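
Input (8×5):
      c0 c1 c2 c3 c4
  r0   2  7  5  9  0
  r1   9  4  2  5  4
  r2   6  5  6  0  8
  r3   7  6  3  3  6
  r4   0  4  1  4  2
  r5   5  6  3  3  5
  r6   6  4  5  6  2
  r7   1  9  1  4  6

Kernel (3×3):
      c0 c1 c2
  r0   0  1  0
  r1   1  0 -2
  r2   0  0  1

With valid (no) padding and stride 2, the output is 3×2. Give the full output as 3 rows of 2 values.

Output[0,0]: The receptive field on the input at this output position is [2 7 5 / 9 4 2 / 6 5 6]. Elementwise product with the kernel and sum: 7·1 + 9·1 + 2·-2 + 6·1.

18 11
7 -7
8 -1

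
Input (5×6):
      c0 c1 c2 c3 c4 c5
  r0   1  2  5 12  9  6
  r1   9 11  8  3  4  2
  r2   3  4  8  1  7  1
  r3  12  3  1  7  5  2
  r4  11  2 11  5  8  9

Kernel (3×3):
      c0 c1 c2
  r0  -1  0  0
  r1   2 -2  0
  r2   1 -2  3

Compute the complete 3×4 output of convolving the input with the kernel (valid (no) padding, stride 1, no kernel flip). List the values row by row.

Output[0,0]: The receptive field on the input at this output position is [1 2 5 / 9 11 8 / 3 4 8]. Elementwise product with the kernel and sum: 1·-1 + 9·2 + 11·-2 + 3·1 + 4·-2 + 8·3.

14 -5 32 -24
-2 3 8 -12
55 -5 5 19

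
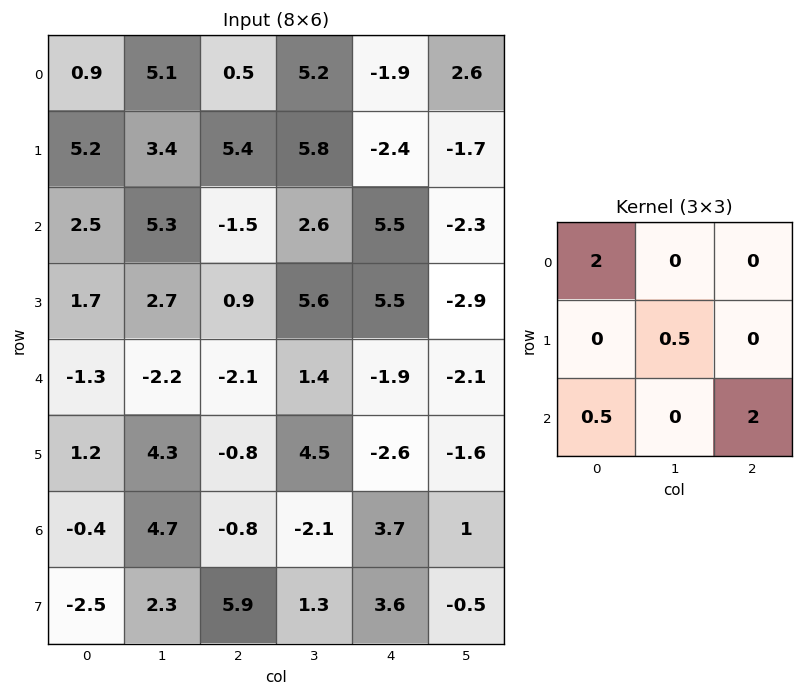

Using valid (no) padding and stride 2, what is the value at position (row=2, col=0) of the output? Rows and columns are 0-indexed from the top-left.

The receptive field on the input at this output position is [-1.3 -2.2 -2.1 / 1.2 4.3 -0.8 / -0.4 4.7 -0.8]. Elementwise product with the kernel and sum: -1.3·2 + 4.3·0.5 + -0.4·0.5 + -0.8·2.

-2.25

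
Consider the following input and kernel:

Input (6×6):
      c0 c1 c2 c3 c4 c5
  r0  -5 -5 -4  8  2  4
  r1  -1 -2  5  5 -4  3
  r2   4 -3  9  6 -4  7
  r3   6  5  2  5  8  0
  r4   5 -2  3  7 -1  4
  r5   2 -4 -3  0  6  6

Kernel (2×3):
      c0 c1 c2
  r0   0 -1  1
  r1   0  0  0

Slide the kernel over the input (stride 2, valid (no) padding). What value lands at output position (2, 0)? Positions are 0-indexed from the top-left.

5

The receptive field on the input at this output position is [5 -2 3 / 2 -4 -3]. Elementwise product with the kernel and sum: -2·-1 + 3·1.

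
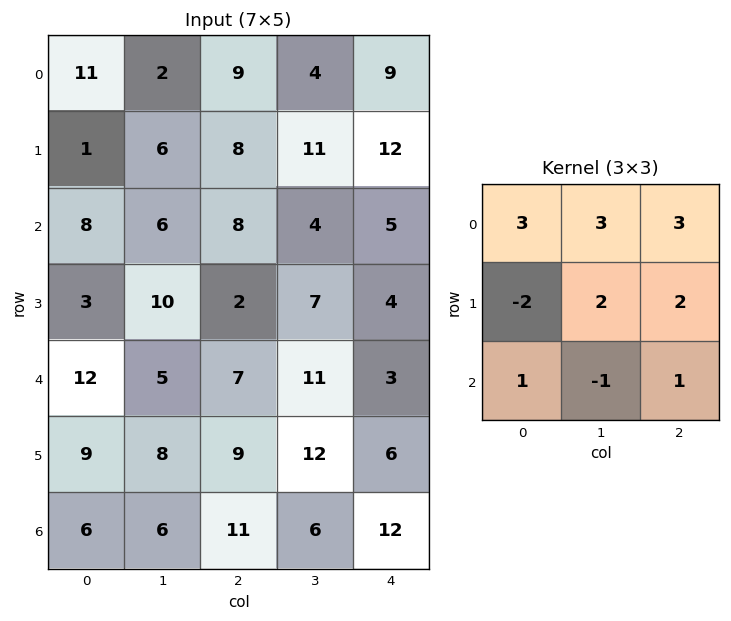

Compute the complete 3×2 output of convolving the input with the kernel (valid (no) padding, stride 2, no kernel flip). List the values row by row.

Output[0,0]: The receptive field on the input at this output position is [11 2 9 / 1 6 8 / 8 6 8]. Elementwise product with the kernel and sum: 11·3 + 2·3 + 9·3 + 1·-2 + 6·2 + 8·2 + 8·1 + 6·-1 + 8·1.

102 105
98 68
99 98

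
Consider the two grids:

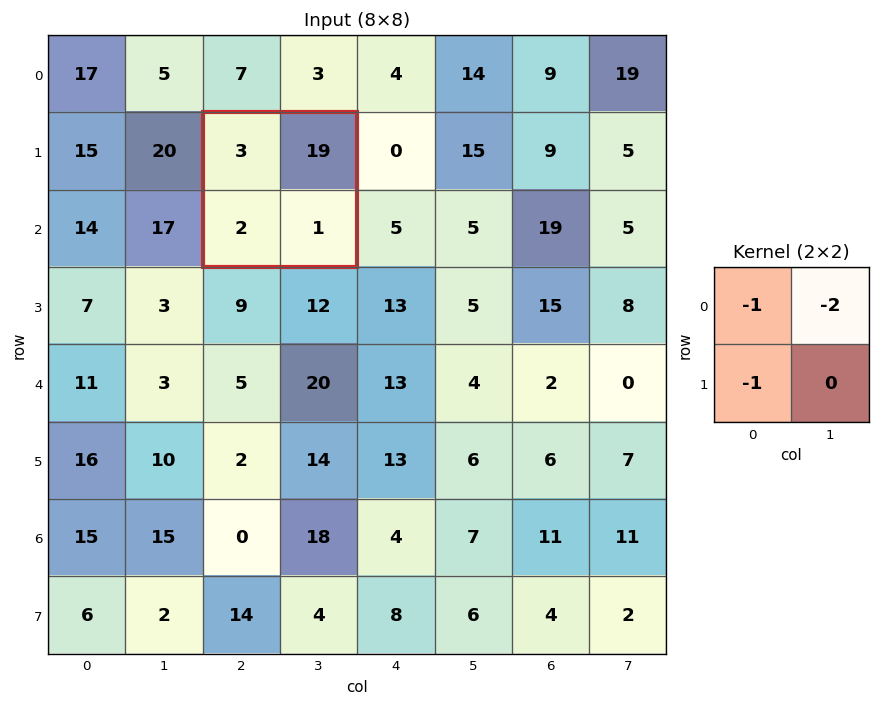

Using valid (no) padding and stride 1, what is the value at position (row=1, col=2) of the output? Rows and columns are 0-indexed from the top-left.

-43

The receptive field on the input at this output position is [3 19 / 2 1]. Elementwise product with the kernel and sum: 3·-1 + 19·-2 + 2·-1.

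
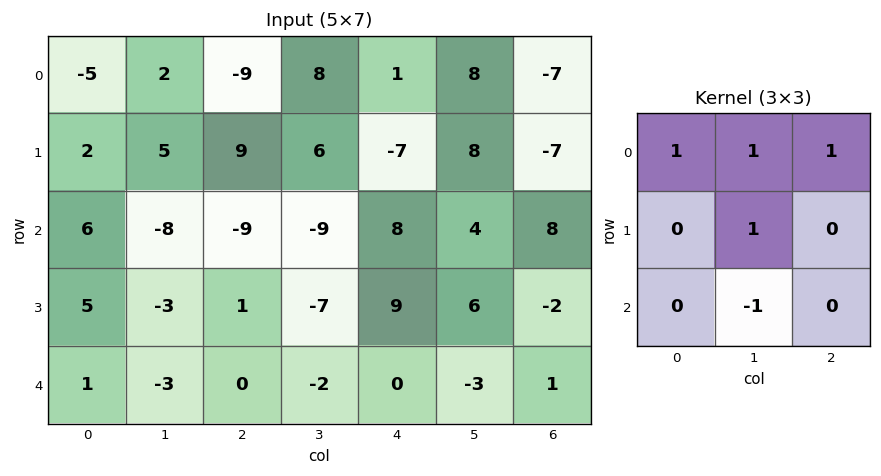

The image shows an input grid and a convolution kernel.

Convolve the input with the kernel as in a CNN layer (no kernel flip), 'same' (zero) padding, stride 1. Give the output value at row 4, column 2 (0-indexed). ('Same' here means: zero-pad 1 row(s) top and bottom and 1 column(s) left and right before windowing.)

-9

The receptive field on the zero-padded input at this output position is [-3 1 -7 / -3 0 -2 / 0 0 0]. Elementwise product with the kernel and sum: -3·1 + 1·1 + -7·1 + 0·1 + 0·-1.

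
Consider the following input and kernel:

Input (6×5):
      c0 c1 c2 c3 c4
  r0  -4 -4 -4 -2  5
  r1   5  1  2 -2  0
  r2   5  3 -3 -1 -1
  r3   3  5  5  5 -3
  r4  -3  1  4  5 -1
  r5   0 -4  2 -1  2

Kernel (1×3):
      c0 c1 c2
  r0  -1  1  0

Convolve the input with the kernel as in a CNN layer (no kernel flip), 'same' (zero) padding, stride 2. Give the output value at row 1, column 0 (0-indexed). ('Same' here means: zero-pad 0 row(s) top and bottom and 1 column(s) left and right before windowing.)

5

The receptive field on the zero-padded input at this output position is [0 5 3]. Elementwise product with the kernel and sum: 0·-1 + 5·1.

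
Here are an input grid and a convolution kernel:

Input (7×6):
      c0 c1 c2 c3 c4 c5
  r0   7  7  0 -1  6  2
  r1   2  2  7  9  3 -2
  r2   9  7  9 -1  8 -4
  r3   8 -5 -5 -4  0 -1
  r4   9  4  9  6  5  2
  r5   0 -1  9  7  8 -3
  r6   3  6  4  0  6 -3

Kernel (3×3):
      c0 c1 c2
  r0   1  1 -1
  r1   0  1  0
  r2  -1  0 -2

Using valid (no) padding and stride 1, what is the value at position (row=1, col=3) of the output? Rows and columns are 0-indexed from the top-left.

28

The receptive field on the input at this output position is [9 3 -2 / -1 8 -4 / -4 0 -1]. Elementwise product with the kernel and sum: 9·1 + 3·1 + -2·-1 + 8·1 + -4·-1 + -1·-2.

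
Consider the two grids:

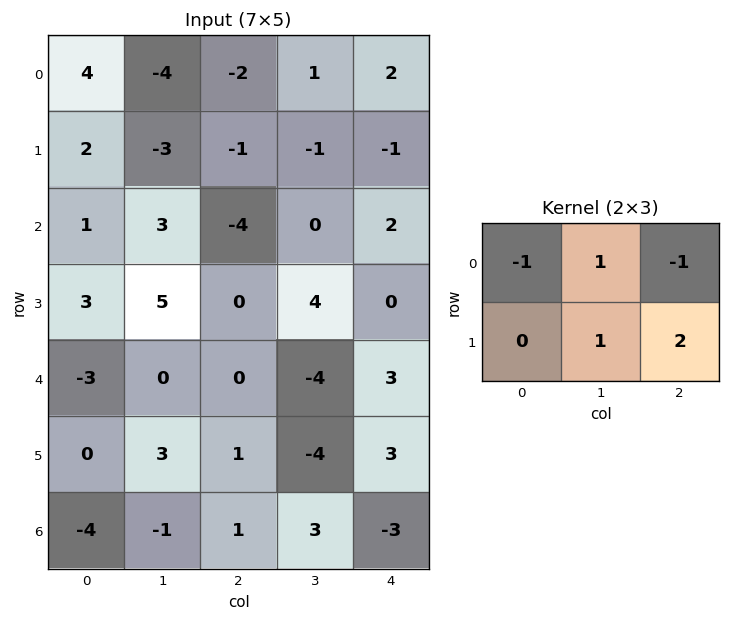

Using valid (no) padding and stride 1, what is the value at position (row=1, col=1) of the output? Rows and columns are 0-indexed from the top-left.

-1

The receptive field on the input at this output position is [-3 -1 -1 / 3 -4 0]. Elementwise product with the kernel and sum: -3·-1 + -1·1 + -1·-1 + -4·1 + 0·2.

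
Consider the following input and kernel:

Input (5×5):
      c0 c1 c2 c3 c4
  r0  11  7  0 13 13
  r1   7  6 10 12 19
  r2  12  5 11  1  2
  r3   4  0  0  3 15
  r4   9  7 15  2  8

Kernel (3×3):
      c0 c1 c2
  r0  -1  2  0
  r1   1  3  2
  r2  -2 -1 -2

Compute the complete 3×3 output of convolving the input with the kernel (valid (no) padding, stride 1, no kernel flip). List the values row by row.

-3 30 83
46 48 -1
-53 -10 -18

Output[0,0]: The receptive field on the input at this output position is [11 7 0 / 7 6 10 / 12 5 11]. Elementwise product with the kernel and sum: 11·-1 + 7·2 + 7·1 + 6·3 + 10·2 + 12·-2 + 5·-1 + 11·-2.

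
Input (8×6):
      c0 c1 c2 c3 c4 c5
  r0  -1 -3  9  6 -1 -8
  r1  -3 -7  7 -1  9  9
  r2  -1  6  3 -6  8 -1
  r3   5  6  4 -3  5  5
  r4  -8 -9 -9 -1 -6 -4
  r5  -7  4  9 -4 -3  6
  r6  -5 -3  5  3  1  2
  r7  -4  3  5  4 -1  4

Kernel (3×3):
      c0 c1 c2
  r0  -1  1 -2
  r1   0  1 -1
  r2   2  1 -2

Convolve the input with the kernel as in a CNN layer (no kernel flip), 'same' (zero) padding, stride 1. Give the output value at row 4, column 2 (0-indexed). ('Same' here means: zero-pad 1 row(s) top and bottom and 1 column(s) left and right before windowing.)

The receptive field on the zero-padded input at this output position is [6 4 -3 / -9 -9 -1 / 4 9 -4]. Elementwise product with the kernel and sum: 6·-1 + 4·1 + -3·-2 + -9·1 + -1·-1 + 4·2 + 9·1 + -4·-2.

21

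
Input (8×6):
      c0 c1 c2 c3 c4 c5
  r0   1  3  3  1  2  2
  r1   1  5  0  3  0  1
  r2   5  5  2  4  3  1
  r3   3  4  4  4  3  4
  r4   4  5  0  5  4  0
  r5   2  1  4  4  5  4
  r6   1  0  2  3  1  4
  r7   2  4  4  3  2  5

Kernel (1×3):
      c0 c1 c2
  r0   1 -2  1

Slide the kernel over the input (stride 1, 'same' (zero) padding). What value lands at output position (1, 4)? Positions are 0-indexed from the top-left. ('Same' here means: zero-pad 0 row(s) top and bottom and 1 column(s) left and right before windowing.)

4

The receptive field on the zero-padded input at this output position is [3 0 1]. Elementwise product with the kernel and sum: 3·1 + 0·-2 + 1·1.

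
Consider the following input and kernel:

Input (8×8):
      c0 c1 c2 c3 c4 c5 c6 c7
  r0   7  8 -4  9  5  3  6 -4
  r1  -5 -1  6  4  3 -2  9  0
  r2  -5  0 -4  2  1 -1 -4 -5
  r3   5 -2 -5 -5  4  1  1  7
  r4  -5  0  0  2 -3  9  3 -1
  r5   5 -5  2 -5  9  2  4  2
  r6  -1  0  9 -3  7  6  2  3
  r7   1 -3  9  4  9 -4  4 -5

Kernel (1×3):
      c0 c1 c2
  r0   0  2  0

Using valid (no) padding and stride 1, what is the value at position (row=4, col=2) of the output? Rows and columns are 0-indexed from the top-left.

4

The receptive field on the input at this output position is [0 2 -3]. Elementwise product with the kernel and sum: 2·2.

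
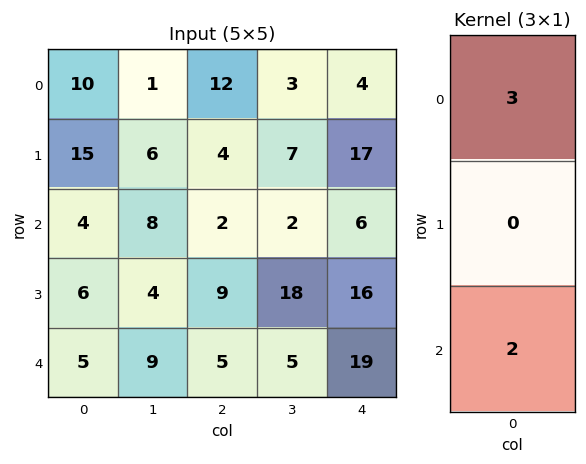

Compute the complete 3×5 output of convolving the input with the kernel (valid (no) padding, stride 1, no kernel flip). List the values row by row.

38 19 40 13 24
57 26 30 57 83
22 42 16 16 56

Output[0,0]: The receptive field on the input at this output position is [10 / 15 / 4]. Elementwise product with the kernel and sum: 10·3 + 4·2.
Output[0,1]: The receptive field on the input at this output position is [1 / 6 / 8]. Elementwise product with the kernel and sum: 1·3 + 8·2.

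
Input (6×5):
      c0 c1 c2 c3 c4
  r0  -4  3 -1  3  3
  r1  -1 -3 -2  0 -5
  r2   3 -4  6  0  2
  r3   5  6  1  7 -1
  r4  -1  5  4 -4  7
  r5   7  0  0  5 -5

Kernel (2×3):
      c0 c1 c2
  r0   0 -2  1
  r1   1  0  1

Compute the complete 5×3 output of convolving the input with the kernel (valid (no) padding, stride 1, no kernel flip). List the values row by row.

-10 2 -10
13 0 3
20 1 2
-8 6 -4
1 -7 10

Output[0,0]: The receptive field on the input at this output position is [-4 3 -1 / -1 -3 -2]. Elementwise product with the kernel and sum: 3·-2 + -1·1 + -1·1 + -2·1.
Output[0,1]: The receptive field on the input at this output position is [3 -1 3 / -3 -2 0]. Elementwise product with the kernel and sum: -1·-2 + 3·1 + -3·1 + 0·1.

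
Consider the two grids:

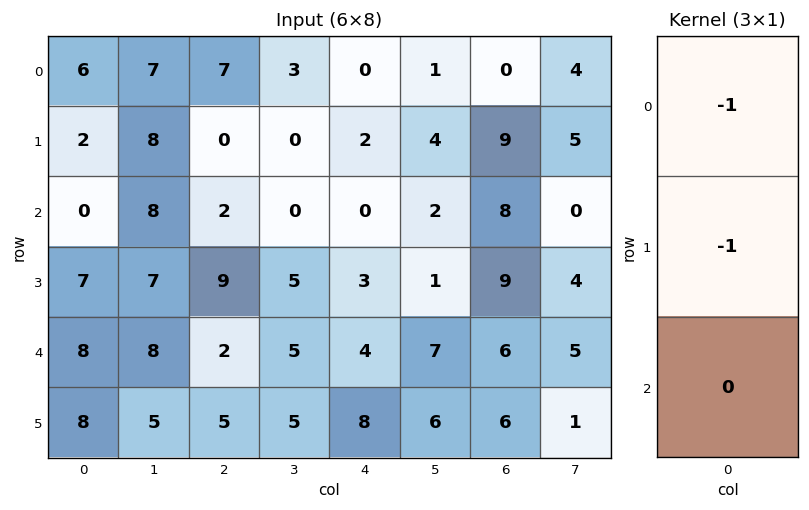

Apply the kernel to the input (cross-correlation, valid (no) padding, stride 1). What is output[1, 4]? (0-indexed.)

The receptive field on the input at this output position is [2 / 0 / 3]. Elementwise product with the kernel and sum: 2·-1 + 0·-1.

-2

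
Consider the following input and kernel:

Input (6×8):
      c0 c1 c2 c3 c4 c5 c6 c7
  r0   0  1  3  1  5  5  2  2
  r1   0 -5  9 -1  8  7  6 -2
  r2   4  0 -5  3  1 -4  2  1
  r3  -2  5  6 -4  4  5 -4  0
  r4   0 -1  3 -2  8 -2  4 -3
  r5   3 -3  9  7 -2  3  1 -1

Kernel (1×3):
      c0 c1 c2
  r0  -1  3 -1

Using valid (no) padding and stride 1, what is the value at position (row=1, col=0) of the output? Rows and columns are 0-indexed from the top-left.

-24

The receptive field on the input at this output position is [0 -5 9]. Elementwise product with the kernel and sum: 0·-1 + -5·3 + 9·-1.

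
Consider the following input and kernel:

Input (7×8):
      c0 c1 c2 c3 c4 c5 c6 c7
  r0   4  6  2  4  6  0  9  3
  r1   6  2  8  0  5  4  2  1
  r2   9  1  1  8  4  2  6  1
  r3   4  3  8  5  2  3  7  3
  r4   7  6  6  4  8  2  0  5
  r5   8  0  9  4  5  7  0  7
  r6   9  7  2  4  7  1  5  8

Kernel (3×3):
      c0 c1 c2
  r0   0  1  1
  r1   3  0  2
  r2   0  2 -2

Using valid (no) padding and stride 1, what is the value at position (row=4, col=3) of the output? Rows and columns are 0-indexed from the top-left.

The receptive field on the input at this output position is [4 8 2 / 4 5 7 / 4 7 1]. Elementwise product with the kernel and sum: 8·1 + 2·1 + 4·3 + 7·2 + 7·2 + 1·-2.

48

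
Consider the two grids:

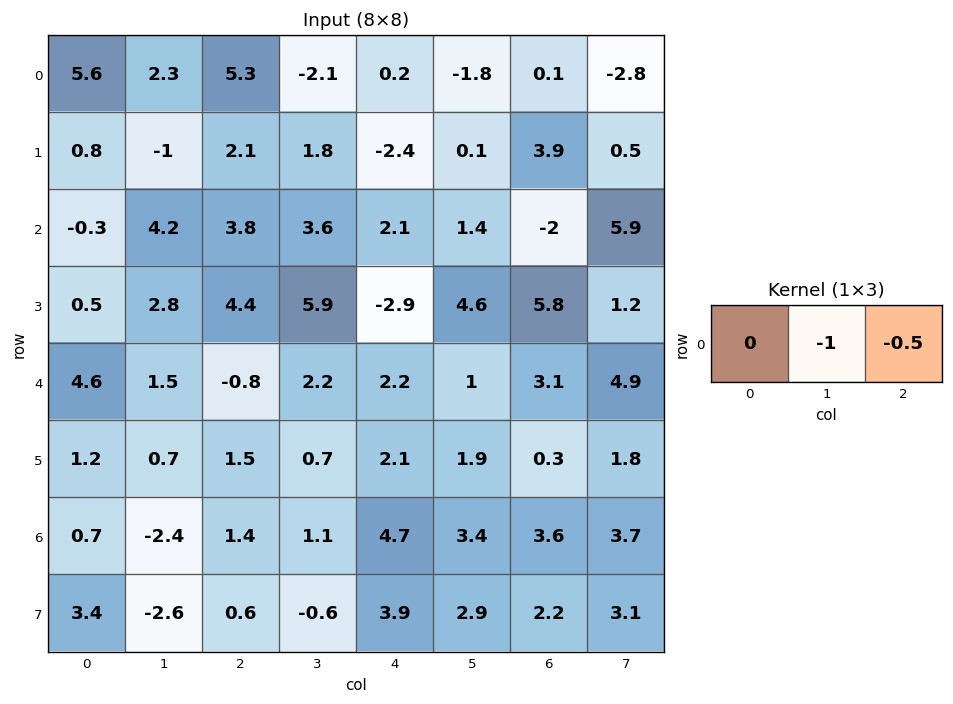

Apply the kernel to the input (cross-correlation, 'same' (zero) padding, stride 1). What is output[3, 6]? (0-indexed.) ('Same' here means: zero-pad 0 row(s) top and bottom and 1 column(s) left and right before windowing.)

-6.4

The receptive field on the zero-padded input at this output position is [4.6 5.8 1.2]. Elementwise product with the kernel and sum: 5.8·-1 + 1.2·-0.5.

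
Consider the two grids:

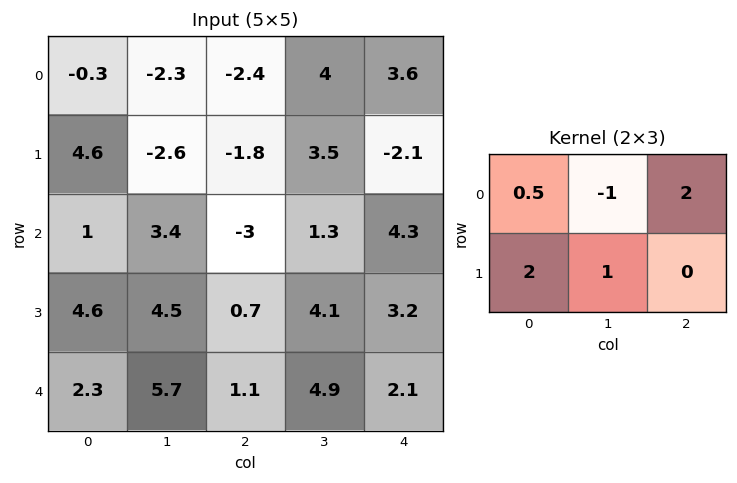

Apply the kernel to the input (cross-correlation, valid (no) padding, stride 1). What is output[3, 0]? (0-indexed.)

9.5

The receptive field on the input at this output position is [4.6 4.5 0.7 / 2.3 5.7 1.1]. Elementwise product with the kernel and sum: 4.6·0.5 + 4.5·-1 + 0.7·2 + 2.3·2 + 5.7·1.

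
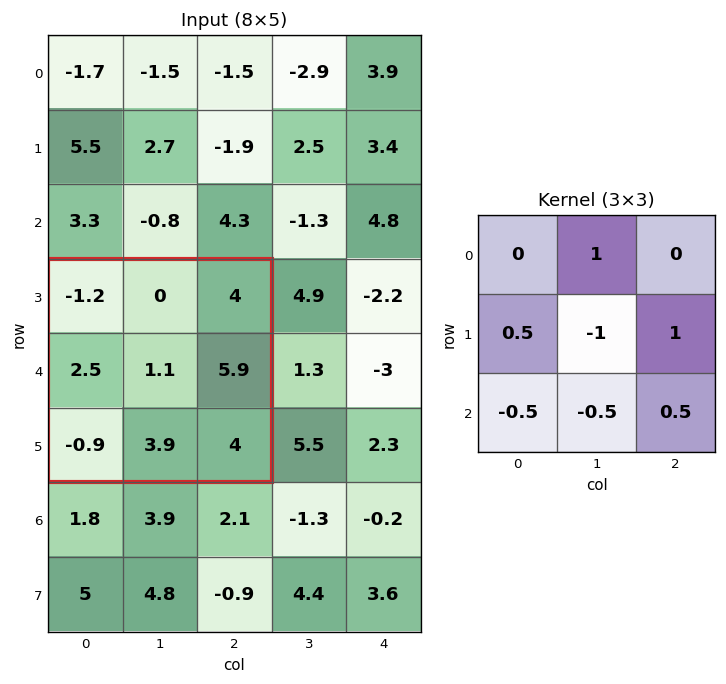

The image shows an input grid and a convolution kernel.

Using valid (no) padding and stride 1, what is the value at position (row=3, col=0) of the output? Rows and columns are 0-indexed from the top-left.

6.55

The receptive field on the input at this output position is [-1.2 0 4 / 2.5 1.1 5.9 / -0.9 3.9 4]. Elementwise product with the kernel and sum: 0·1 + 2.5·0.5 + 1.1·-1 + 5.9·1 + -0.9·-0.5 + 3.9·-0.5 + 4·0.5.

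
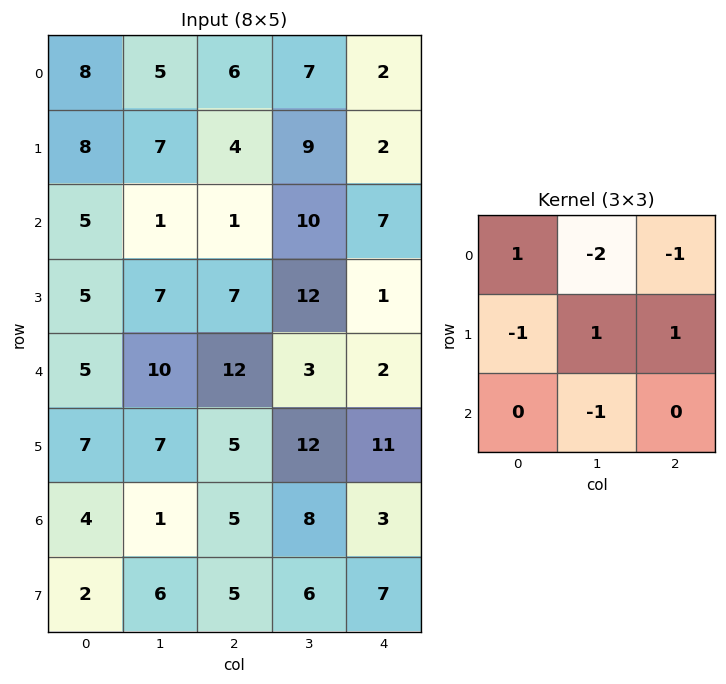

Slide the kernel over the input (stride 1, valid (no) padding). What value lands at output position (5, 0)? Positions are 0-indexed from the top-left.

The receptive field on the input at this output position is [7 7 5 / 4 1 5 / 2 6 5]. Elementwise product with the kernel and sum: 7·1 + 7·-2 + 5·-1 + 4·-1 + 1·1 + 5·1 + 6·-1.

-16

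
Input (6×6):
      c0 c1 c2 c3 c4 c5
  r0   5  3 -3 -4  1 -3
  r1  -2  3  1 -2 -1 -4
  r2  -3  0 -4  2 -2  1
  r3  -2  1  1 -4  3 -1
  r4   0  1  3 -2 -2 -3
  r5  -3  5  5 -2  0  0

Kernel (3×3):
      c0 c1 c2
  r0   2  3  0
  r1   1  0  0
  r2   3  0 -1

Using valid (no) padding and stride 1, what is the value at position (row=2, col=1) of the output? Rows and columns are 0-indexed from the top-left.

The receptive field on the input at this output position is [0 -4 2 / 1 1 -4 / 1 3 -2]. Elementwise product with the kernel and sum: 0·2 + -4·3 + 1·1 + 1·3 + -2·-1.

-6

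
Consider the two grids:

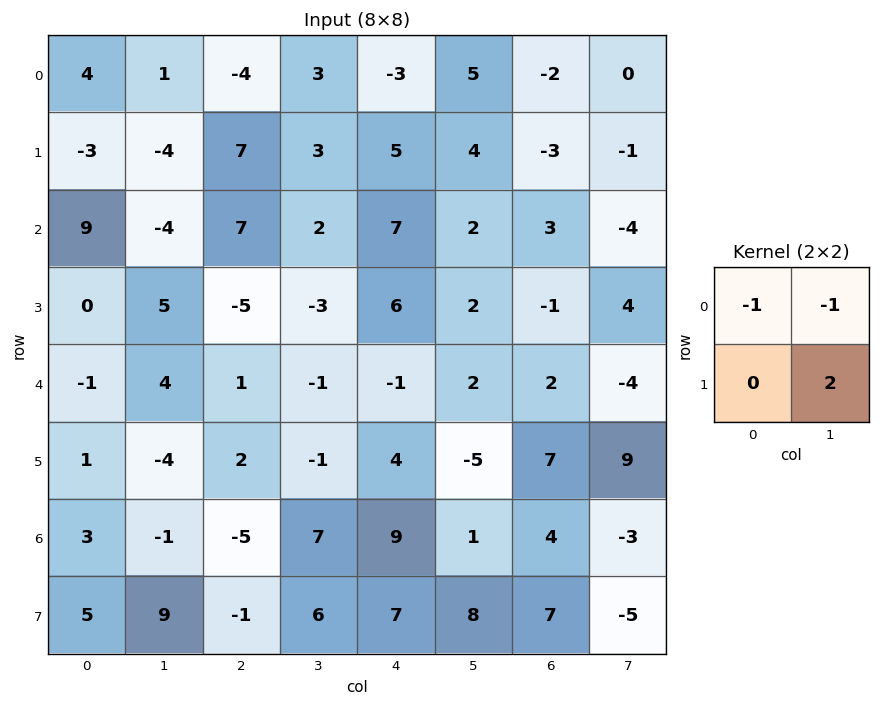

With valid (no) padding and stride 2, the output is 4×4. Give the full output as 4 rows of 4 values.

Output[0,0]: The receptive field on the input at this output position is [4 1 / -3 -4]. Elementwise product with the kernel and sum: 4·-1 + 1·-1 + -4·2.

-13 7 6 0
5 -15 -5 9
-11 -2 -11 20
16 10 6 -11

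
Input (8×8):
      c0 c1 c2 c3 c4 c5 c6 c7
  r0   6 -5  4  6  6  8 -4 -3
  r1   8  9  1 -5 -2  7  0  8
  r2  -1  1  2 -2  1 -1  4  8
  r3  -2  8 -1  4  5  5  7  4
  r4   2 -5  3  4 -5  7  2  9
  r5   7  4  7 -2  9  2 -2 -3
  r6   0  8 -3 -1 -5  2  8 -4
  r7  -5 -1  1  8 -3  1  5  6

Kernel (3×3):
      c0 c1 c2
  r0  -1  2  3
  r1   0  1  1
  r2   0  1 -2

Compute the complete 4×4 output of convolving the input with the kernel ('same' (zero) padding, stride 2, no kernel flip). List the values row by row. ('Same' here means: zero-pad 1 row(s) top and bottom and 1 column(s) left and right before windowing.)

Output[0,0]: The receptive field on the zero-padded input at this output position is [0 0 0 / 0 6 -5 / 0 8 9]. Elementwise product with the kernel and sum: 0·-1 + 0·2 + 0·3 + 6·1 + -5·1 + 8·1 + 9·-2.

-9 21 -2 -23
25 -31 17 28
16 20 28 36
31 -15 18 -18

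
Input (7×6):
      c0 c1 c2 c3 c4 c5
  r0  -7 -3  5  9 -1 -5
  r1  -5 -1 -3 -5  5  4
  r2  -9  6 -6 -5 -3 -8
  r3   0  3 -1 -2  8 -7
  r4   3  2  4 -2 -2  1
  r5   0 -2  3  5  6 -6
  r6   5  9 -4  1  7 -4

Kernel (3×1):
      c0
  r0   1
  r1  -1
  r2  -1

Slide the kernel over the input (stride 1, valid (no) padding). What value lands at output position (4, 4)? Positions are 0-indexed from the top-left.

The receptive field on the input at this output position is [-2 / 6 / 7]. Elementwise product with the kernel and sum: -2·1 + 6·-1 + 7·-1.

-15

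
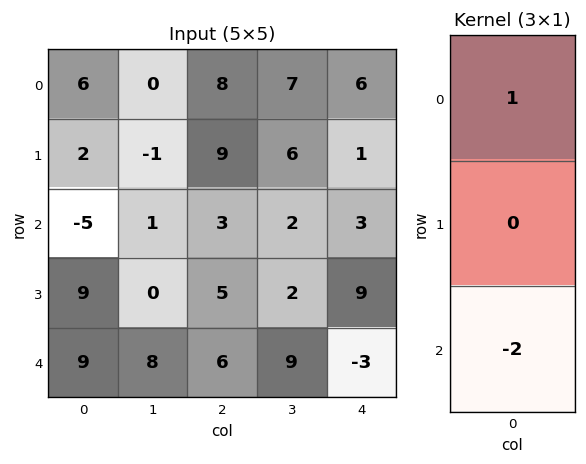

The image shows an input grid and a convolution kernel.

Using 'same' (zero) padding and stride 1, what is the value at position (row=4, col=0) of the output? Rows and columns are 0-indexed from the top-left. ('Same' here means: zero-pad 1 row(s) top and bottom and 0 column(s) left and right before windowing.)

9

The receptive field on the zero-padded input at this output position is [9 / 9 / 0]. Elementwise product with the kernel and sum: 9·1 + 0·-2.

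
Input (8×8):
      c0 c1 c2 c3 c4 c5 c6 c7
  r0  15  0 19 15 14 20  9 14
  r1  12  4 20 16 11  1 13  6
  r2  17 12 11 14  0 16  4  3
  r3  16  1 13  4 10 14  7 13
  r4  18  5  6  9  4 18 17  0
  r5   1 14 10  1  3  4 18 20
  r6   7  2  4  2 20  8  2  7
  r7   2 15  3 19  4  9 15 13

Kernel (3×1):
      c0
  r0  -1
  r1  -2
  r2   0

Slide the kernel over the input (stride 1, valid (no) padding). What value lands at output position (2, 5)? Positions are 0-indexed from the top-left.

The receptive field on the input at this output position is [16 / 14 / 18]. Elementwise product with the kernel and sum: 16·-1 + 14·-2.

-44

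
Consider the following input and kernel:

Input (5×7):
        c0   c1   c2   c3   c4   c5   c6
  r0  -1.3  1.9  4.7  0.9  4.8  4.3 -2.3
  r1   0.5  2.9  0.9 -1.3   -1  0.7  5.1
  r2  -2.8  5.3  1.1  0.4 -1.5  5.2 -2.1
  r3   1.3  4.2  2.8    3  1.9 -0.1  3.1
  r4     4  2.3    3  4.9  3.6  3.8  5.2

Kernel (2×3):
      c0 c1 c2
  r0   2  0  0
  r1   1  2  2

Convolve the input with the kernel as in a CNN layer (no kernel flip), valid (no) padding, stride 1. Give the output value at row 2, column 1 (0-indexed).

The receptive field on the input at this output position is [5.3 1.1 0.4 / 4.2 2.8 3]. Elementwise product with the kernel and sum: 5.3·2 + 4.2·1 + 2.8·2 + 3·2.

26.4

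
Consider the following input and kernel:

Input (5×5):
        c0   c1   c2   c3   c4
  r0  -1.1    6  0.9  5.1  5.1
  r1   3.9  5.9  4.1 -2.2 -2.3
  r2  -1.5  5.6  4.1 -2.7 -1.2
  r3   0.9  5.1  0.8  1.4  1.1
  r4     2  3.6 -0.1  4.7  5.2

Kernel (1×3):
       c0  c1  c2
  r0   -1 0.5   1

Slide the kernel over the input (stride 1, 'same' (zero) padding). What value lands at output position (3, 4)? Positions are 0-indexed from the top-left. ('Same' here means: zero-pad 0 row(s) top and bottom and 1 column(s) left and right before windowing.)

-0.85

The receptive field on the zero-padded input at this output position is [1.4 1.1 0]. Elementwise product with the kernel and sum: 1.4·-1 + 1.1·0.5 + 0·1.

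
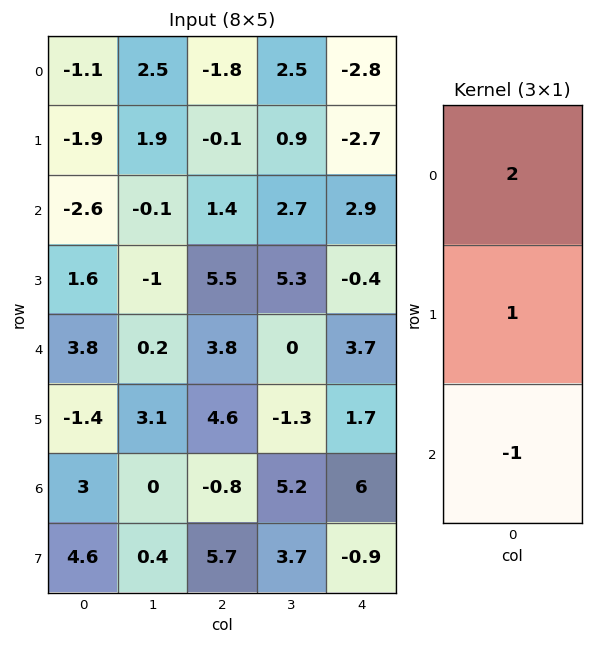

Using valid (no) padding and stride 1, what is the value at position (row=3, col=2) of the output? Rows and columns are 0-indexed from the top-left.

10.2

The receptive field on the input at this output position is [5.5 / 3.8 / 4.6]. Elementwise product with the kernel and sum: 5.5·2 + 3.8·1 + 4.6·-1.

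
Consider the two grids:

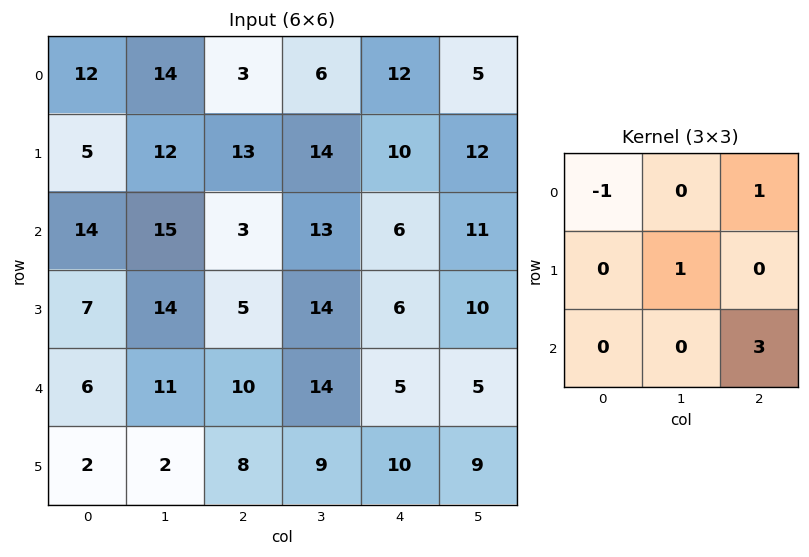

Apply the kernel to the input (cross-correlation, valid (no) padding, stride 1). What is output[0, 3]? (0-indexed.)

The receptive field on the input at this output position is [6 12 5 / 14 10 12 / 13 6 11]. Elementwise product with the kernel and sum: 6·-1 + 5·1 + 10·1 + 11·3.

42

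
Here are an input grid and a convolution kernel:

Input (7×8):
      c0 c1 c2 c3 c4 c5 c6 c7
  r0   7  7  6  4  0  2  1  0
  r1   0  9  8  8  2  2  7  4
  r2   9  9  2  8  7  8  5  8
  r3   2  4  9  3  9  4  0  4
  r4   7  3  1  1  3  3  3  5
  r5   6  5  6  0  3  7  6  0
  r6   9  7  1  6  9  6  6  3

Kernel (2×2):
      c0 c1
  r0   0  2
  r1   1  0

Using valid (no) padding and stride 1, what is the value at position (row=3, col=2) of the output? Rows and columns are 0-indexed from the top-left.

The receptive field on the input at this output position is [9 3 / 1 1]. Elementwise product with the kernel and sum: 3·2 + 1·1.

7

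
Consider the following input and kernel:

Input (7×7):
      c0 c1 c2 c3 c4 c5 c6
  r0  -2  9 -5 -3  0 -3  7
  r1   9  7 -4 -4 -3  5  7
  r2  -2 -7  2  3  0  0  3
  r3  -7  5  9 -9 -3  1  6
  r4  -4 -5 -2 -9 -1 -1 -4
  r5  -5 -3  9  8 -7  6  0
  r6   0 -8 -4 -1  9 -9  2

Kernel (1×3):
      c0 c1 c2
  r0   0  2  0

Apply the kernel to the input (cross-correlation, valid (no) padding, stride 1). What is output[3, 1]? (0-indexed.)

18

The receptive field on the input at this output position is [5 9 -9]. Elementwise product with the kernel and sum: 9·2.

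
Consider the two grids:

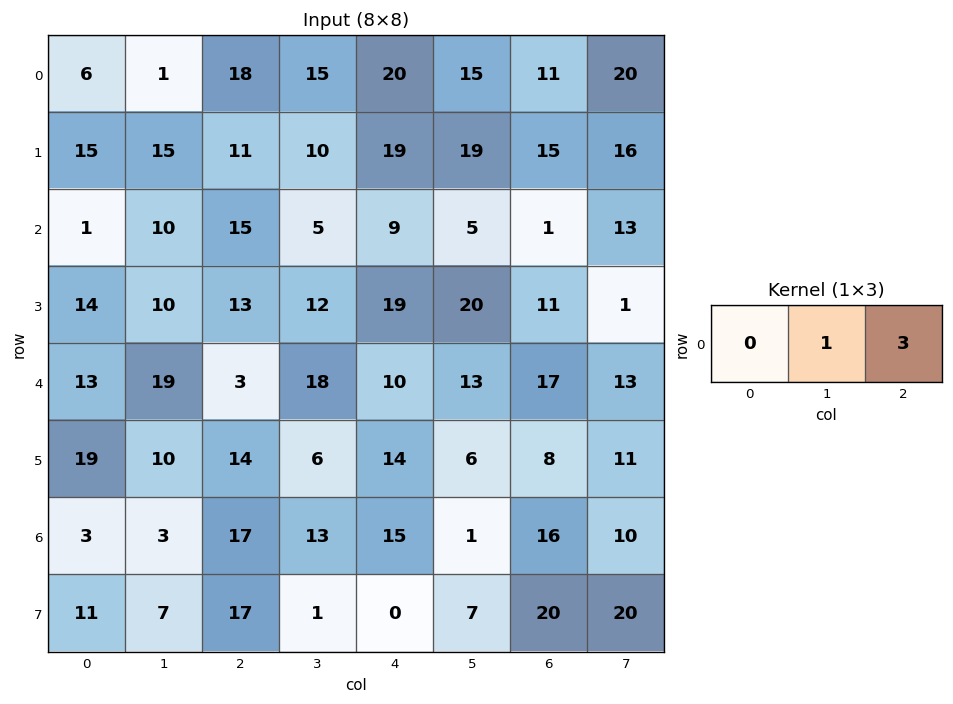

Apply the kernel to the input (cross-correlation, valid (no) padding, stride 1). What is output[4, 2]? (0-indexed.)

48

The receptive field on the input at this output position is [3 18 10]. Elementwise product with the kernel and sum: 18·1 + 10·3.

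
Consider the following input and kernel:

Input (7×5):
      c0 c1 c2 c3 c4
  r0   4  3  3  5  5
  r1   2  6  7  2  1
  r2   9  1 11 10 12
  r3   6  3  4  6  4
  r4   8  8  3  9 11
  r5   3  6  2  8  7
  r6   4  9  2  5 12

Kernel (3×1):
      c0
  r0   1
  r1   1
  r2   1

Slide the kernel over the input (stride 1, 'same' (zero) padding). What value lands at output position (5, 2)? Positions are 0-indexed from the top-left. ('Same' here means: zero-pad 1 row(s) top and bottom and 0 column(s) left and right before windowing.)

7

The receptive field on the zero-padded input at this output position is [3 / 2 / 2]. Elementwise product with the kernel and sum: 3·1 + 2·1 + 2·1.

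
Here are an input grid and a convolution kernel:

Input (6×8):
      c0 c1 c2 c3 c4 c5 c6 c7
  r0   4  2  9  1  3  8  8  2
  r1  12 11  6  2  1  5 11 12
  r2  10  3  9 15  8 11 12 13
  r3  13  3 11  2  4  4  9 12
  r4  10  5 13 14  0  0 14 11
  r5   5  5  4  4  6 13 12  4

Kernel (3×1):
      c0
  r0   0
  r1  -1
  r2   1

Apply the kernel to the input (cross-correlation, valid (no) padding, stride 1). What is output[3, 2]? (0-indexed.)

-9

The receptive field on the input at this output position is [11 / 13 / 4]. Elementwise product with the kernel and sum: 13·-1 + 4·1.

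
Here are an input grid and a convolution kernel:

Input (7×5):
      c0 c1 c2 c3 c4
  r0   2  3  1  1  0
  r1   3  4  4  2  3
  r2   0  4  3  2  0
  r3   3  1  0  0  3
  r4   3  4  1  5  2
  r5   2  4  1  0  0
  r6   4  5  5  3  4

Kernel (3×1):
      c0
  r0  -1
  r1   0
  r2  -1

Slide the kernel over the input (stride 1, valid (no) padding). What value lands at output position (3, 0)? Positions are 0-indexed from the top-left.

-5

The receptive field on the input at this output position is [3 / 3 / 2]. Elementwise product with the kernel and sum: 3·-1 + 2·-1.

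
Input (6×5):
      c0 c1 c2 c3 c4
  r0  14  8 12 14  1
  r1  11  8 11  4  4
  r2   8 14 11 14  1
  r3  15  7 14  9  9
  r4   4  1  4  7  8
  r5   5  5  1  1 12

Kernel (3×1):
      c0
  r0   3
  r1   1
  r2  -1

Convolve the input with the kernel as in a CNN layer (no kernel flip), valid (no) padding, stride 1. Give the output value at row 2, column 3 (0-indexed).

The receptive field on the input at this output position is [14 / 9 / 7]. Elementwise product with the kernel and sum: 14·3 + 9·1 + 7·-1.

44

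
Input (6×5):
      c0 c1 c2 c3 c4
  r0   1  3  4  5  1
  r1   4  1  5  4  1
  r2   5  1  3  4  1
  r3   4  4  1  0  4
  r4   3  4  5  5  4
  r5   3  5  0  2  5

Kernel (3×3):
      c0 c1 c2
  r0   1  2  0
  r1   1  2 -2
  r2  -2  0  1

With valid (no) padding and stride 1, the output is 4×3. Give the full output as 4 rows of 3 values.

Output[0,0]: The receptive field on the input at this output position is [1 3 4 / 4 1 5 / 5 1 3]. Elementwise product with the kernel and sum: 1·1 + 3·2 + 4·1 + 1·2 + 5·-2 + 5·-2 + 3·1.

-4 16 20
0 2 24
16 10 -2
7 2 13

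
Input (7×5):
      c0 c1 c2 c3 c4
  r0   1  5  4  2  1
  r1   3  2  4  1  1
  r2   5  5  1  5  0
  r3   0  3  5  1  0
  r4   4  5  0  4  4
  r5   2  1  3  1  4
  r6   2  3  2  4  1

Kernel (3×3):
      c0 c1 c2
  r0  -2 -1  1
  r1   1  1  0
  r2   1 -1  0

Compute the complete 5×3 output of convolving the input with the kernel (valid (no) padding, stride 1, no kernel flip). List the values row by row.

Output[0,0]: The receptive field on the input at this output position is [1 5 4 / 3 2 4 / 5 5 1]. Elementwise product with the kernel and sum: 1·-2 + 5·-1 + 4·1 + 3·1 + 2·1 + 5·1 + 5·-1.
Output[0,1]: The receptive field on the input at this output position is [5 4 2 / 2 4 1 / 5 1 5]. Elementwise product with the kernel and sum: 5·-2 + 4·-1 + 2·1 + 2·1 + 4·1 + 5·1 + 1·-1.

2 -2 -8
3 -3 2
-12 7 -5
12 -7 -5
-11 -1 2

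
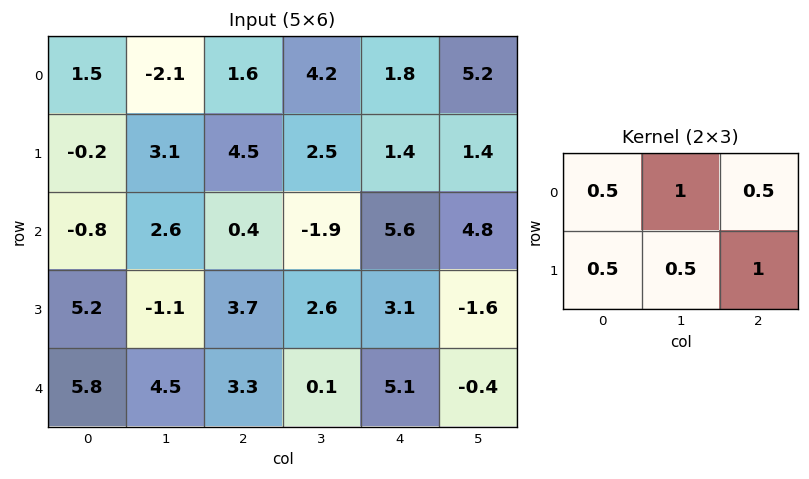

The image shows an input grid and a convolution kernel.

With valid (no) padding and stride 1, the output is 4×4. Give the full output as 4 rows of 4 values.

Output[0,0]: The receptive field on the input at this output position is [1.5 -2.1 1.6 / -0.2 3.1 4.5]. Elementwise product with the kernel and sum: 1.5·0.5 + -2.1·1 + 1.6·0.5 + -0.2·0.5 + 3.1·0.5 + 4.5·1.
Output[0,1]: The receptive field on the input at this output position is [-2.1 1.6 4.2 / 3.1 4.5 2.5]. Elementwise product with the kernel and sum: -2.1·0.5 + 1.6·1 + 4.2·0.5 + 3.1·0.5 + 4.5·0.5 + 2.5·1.

5.4 8.95 10.8 9.85
6.55 6.9 10.3 10
8.15 4.65 7.35 8.3
11.8 8.45 12.8 5.8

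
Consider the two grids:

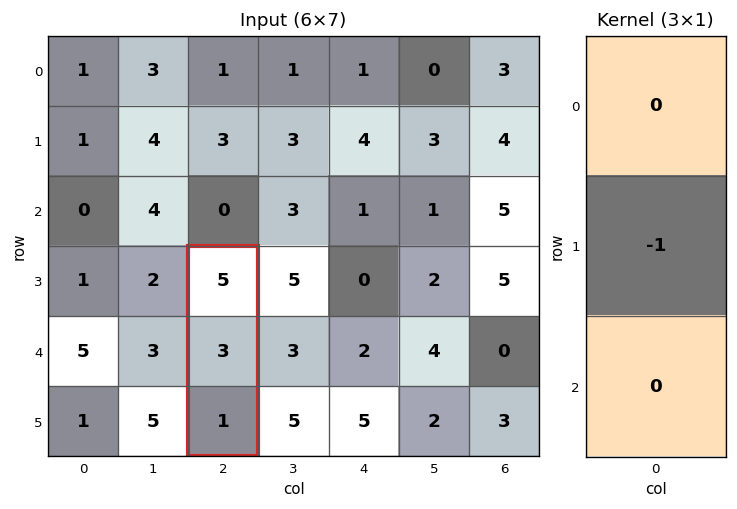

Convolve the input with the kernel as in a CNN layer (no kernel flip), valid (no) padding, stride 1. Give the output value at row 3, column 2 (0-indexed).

-3

The receptive field on the input at this output position is [5 / 3 / 1]. Elementwise product with the kernel and sum: 3·-1.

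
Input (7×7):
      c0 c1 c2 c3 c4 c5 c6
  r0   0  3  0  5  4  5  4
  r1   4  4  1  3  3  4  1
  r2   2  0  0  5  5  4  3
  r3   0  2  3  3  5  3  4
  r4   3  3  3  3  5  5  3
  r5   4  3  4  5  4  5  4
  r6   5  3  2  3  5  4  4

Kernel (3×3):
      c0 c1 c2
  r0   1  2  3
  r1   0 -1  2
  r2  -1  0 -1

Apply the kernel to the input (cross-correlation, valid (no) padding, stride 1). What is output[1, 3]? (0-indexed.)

The receptive field on the input at this output position is [3 3 4 / 5 5 4 / 3 5 3]. Elementwise product with the kernel and sum: 3·1 + 3·2 + 4·3 + 5·-1 + 4·2 + 3·-1 + 3·-1.

18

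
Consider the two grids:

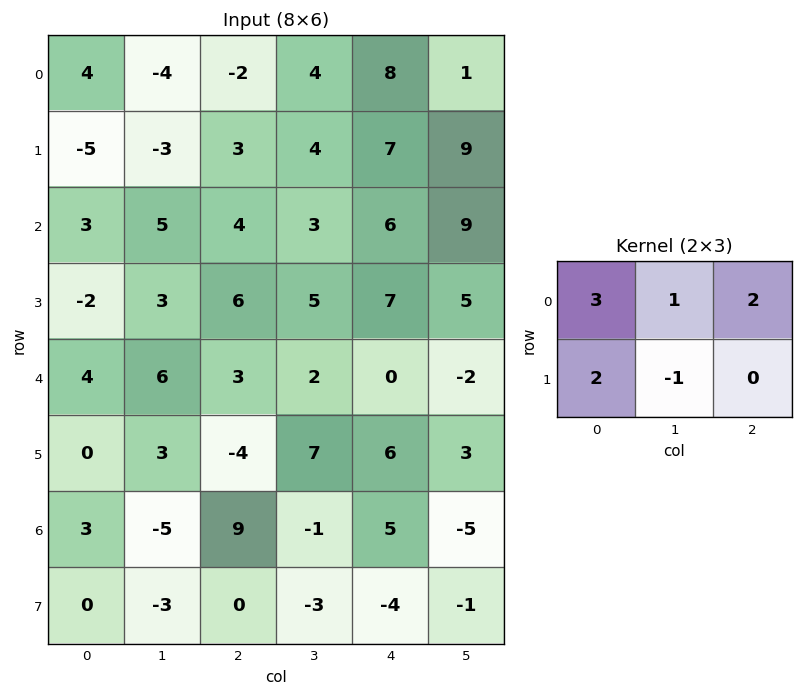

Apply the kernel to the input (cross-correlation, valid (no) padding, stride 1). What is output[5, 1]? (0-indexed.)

The receptive field on the input at this output position is [3 -4 7 / -5 9 -1]. Elementwise product with the kernel and sum: 3·3 + -4·1 + 7·2 + -5·2 + 9·-1.

0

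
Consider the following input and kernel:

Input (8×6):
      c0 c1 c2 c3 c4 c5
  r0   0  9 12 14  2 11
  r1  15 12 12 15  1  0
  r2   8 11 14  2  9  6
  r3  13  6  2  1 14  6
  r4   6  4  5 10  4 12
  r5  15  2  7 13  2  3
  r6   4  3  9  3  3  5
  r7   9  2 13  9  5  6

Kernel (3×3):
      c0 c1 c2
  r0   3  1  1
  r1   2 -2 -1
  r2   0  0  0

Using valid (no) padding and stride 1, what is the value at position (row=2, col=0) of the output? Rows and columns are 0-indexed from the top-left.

The receptive field on the input at this output position is [8 11 14 / 13 6 2 / 6 4 5]. Elementwise product with the kernel and sum: 8·3 + 11·1 + 14·1 + 13·2 + 6·-2 + 2·-1.

61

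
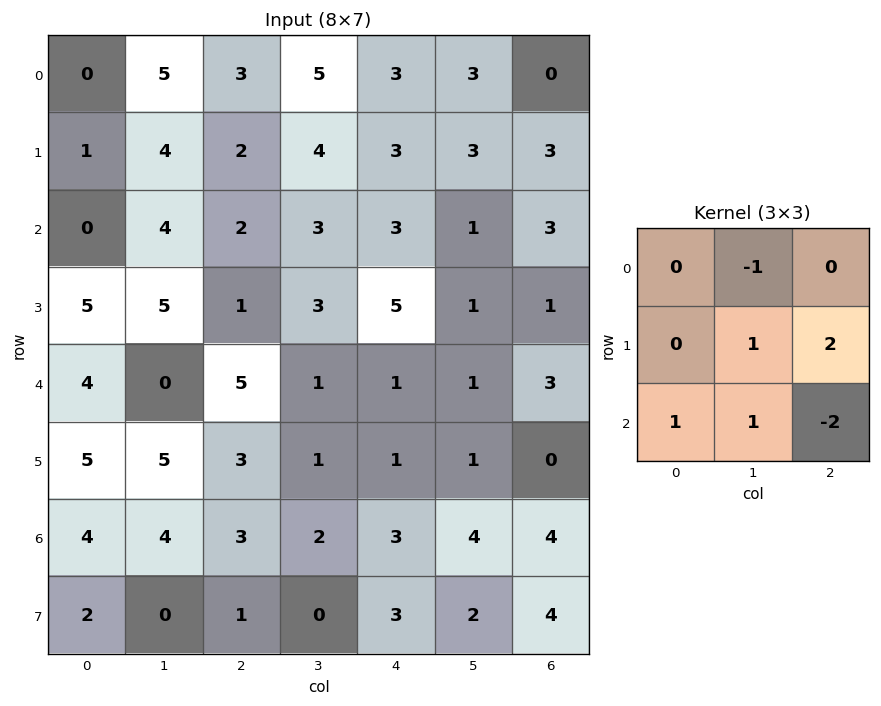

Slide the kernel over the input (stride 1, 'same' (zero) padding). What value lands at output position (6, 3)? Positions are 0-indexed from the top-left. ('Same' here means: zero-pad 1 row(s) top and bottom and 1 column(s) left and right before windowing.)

2

The receptive field on the zero-padded input at this output position is [3 1 1 / 3 2 3 / 1 0 3]. Elementwise product with the kernel and sum: 1·-1 + 2·1 + 3·2 + 1·1 + 0·1 + 3·-2.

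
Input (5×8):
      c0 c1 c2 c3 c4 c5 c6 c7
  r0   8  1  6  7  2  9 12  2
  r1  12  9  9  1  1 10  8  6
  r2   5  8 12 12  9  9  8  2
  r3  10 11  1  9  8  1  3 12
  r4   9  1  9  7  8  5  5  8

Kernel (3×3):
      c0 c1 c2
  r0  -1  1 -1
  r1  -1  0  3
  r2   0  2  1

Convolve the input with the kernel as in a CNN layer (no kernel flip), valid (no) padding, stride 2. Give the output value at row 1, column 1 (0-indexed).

36

The receptive field on the input at this output position is [12 12 9 / 1 9 8 / 9 7 8]. Elementwise product with the kernel and sum: 12·-1 + 12·1 + 9·-1 + 1·-1 + 8·3 + 7·2 + 8·1.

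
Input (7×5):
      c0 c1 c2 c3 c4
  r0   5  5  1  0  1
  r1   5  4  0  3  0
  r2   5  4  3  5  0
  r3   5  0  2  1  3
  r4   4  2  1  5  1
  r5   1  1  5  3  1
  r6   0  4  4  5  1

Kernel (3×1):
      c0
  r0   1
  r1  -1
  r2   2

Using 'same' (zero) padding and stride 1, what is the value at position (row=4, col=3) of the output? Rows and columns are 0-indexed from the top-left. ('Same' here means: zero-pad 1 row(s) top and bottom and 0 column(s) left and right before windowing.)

The receptive field on the zero-padded input at this output position is [1 / 5 / 3]. Elementwise product with the kernel and sum: 1·1 + 5·-1 + 3·2.

2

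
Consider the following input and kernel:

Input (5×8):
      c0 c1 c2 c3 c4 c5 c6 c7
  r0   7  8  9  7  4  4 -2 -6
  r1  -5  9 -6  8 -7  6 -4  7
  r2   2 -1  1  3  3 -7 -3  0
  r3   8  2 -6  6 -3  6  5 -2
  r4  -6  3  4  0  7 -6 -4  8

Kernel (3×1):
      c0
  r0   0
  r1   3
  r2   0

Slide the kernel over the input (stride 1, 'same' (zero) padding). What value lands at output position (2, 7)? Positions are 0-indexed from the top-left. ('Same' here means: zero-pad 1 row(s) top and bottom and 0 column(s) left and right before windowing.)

The receptive field on the zero-padded input at this output position is [7 / 0 / -2]. Elementwise product with the kernel and sum: 0·3.

0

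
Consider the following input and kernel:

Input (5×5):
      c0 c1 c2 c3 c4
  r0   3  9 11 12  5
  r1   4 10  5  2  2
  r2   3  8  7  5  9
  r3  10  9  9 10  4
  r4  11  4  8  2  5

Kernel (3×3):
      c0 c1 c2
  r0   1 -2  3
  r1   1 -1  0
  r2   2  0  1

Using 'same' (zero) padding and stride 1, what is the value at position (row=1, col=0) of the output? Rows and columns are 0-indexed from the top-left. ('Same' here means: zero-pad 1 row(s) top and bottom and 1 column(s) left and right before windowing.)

25

The receptive field on the zero-padded input at this output position is [0 3 9 / 0 4 10 / 0 3 8]. Elementwise product with the kernel and sum: 0·1 + 3·-2 + 9·3 + 0·1 + 4·-1 + 0·2 + 8·1.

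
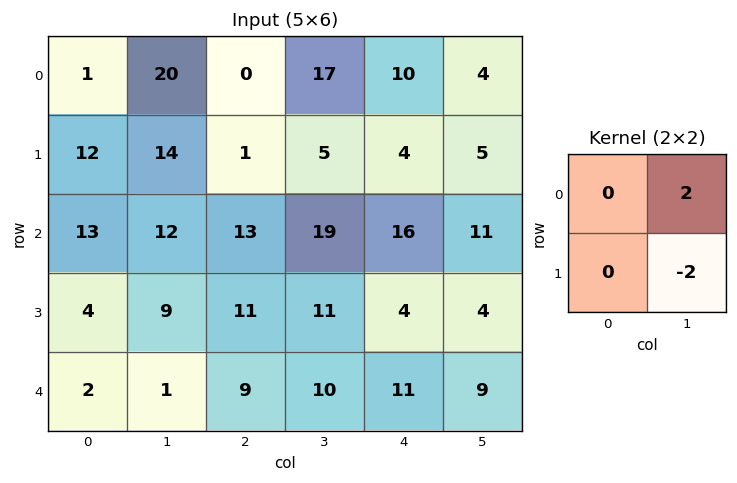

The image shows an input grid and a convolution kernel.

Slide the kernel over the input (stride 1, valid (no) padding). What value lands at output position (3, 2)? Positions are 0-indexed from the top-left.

2

The receptive field on the input at this output position is [11 11 / 9 10]. Elementwise product with the kernel and sum: 11·2 + 10·-2.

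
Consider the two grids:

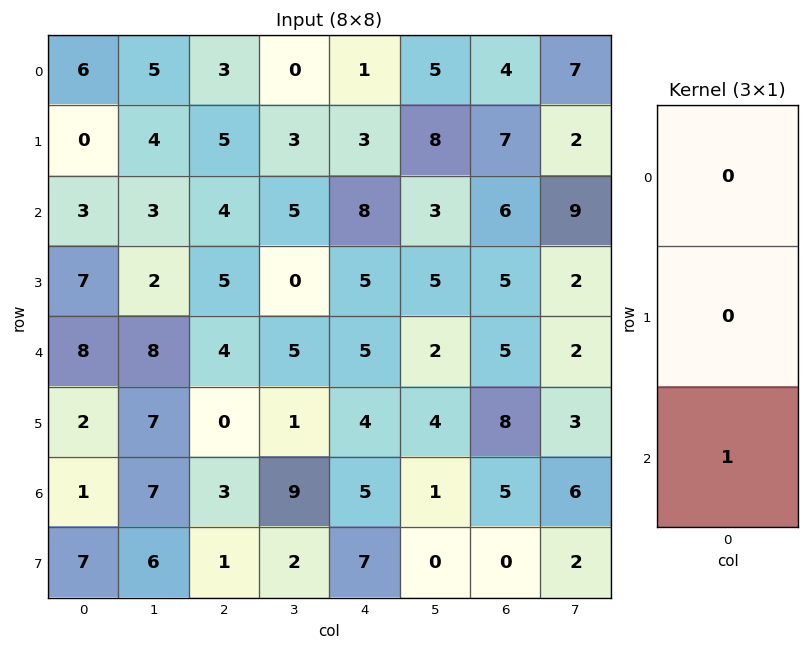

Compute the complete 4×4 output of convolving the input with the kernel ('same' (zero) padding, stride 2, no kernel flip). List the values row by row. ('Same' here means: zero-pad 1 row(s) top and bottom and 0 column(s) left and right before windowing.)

0 5 3 7
7 5 5 5
2 0 4 8
7 1 7 0

Output[0,0]: The receptive field on the zero-padded input at this output position is [0 / 6 / 0]. Elementwise product with the kernel and sum: 0·1.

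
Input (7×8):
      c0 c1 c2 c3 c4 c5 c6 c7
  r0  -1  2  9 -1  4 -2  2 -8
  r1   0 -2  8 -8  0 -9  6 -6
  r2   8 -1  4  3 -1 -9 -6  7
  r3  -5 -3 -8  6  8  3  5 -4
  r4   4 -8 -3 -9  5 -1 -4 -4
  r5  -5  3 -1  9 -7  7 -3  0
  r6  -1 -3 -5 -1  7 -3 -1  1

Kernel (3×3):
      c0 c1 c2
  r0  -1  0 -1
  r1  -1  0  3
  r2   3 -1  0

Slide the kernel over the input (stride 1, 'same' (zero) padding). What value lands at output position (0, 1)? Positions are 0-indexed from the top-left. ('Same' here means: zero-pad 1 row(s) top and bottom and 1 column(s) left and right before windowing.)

The receptive field on the zero-padded input at this output position is [0 0 0 / -1 2 9 / 0 -2 8]. Elementwise product with the kernel and sum: 0·-1 + 0·-1 + -1·-1 + 9·3 + 0·3 + -2·-1.

30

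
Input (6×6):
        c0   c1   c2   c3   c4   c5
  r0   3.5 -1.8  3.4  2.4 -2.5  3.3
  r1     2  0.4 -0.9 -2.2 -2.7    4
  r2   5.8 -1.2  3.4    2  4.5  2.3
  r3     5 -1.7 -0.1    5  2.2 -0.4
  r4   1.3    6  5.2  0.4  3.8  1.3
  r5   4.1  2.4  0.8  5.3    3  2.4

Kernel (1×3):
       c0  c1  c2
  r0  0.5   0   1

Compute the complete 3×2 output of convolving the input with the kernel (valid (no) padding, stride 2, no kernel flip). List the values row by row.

Output[0,0]: The receptive field on the input at this output position is [3.5 -1.8 3.4]. Elementwise product with the kernel and sum: 3.5·0.5 + 3.4·1.

5.15 -0.8
6.3 6.2
5.85 6.4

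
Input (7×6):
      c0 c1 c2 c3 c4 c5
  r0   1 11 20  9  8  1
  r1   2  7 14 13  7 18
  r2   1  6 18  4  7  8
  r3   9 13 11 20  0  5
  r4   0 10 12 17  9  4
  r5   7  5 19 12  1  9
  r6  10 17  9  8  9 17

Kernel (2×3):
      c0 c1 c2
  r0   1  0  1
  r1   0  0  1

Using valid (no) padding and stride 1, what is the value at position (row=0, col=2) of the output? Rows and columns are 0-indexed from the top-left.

35

The receptive field on the input at this output position is [20 9 8 / 14 13 7]. Elementwise product with the kernel and sum: 20·1 + 8·1 + 7·1.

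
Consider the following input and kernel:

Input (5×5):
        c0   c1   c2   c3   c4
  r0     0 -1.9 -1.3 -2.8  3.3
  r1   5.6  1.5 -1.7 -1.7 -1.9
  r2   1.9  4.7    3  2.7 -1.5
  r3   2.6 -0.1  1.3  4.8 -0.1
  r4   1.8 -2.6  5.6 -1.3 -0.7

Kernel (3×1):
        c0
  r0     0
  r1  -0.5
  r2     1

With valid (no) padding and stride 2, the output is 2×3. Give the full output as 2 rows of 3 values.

Output[0,0]: The receptive field on the input at this output position is [0 / 5.6 / 1.9]. Elementwise product with the kernel and sum: 5.6·-0.5 + 1.9·1.
Output[0,1]: The receptive field on the input at this output position is [-1.3 / -1.7 / 3]. Elementwise product with the kernel and sum: -1.7·-0.5 + 3·1.

-0.9 3.85 -0.55
0.5 4.95 -0.65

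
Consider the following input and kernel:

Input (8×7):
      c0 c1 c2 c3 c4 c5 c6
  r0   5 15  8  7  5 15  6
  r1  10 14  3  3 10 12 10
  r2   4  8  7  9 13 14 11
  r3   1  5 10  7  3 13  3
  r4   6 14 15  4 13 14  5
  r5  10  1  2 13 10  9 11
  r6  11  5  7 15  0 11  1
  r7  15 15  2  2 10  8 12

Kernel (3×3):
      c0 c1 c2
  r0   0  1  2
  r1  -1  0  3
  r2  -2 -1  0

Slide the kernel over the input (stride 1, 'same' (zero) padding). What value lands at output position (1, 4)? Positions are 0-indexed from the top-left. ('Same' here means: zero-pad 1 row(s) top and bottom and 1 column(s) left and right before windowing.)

37

The receptive field on the zero-padded input at this output position is [7 5 15 / 3 10 12 / 9 13 14]. Elementwise product with the kernel and sum: 5·1 + 15·2 + 3·-1 + 12·3 + 9·-2 + 13·-1.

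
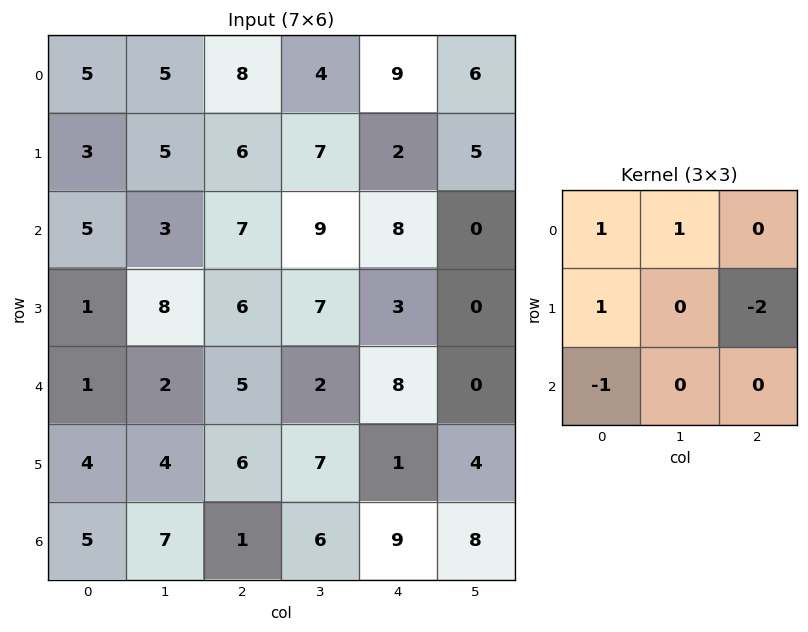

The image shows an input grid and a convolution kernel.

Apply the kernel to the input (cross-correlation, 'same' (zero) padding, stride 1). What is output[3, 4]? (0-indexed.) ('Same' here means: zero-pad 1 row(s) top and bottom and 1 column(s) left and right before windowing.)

22

The receptive field on the zero-padded input at this output position is [9 8 0 / 7 3 0 / 2 8 0]. Elementwise product with the kernel and sum: 9·1 + 8·1 + 7·1 + 0·-2 + 2·-1.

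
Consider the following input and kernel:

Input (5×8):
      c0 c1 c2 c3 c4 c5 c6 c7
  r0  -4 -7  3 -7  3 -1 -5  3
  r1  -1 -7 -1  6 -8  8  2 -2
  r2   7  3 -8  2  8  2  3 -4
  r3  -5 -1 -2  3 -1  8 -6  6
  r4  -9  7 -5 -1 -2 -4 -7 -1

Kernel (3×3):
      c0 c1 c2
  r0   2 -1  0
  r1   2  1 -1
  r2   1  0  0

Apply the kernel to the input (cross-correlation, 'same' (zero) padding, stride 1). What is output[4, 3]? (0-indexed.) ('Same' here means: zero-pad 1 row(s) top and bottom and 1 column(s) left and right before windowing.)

The receptive field on the zero-padded input at this output position is [-2 3 -1 / -5 -1 -2 / 0 0 0]. Elementwise product with the kernel and sum: -2·2 + 3·-1 + -5·2 + -1·1 + -2·-1 + 0·1.

-16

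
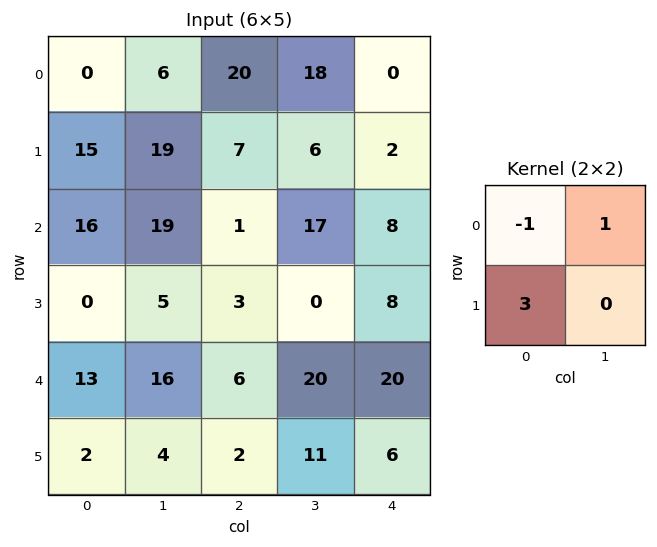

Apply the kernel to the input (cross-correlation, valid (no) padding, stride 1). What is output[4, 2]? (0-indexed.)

20

The receptive field on the input at this output position is [6 20 / 2 11]. Elementwise product with the kernel and sum: 6·-1 + 20·1 + 2·3.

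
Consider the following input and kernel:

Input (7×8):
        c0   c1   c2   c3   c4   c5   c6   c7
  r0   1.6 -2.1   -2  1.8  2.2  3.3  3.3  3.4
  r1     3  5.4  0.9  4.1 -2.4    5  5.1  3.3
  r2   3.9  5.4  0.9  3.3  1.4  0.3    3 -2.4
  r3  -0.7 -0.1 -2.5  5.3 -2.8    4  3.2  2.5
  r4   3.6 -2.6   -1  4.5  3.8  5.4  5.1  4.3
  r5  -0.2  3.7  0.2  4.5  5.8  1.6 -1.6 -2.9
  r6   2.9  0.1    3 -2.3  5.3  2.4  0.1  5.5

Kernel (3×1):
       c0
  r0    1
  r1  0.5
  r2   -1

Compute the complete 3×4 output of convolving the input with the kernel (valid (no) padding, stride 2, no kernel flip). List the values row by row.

-0.8 -2.45 -0.4 2.85
-0.05 0.65 -3.8 -0.5
0.6 -3.9 1.4 4.2

Output[0,0]: The receptive field on the input at this output position is [1.6 / 3 / 3.9]. Elementwise product with the kernel and sum: 1.6·1 + 3·0.5 + 3.9·-1.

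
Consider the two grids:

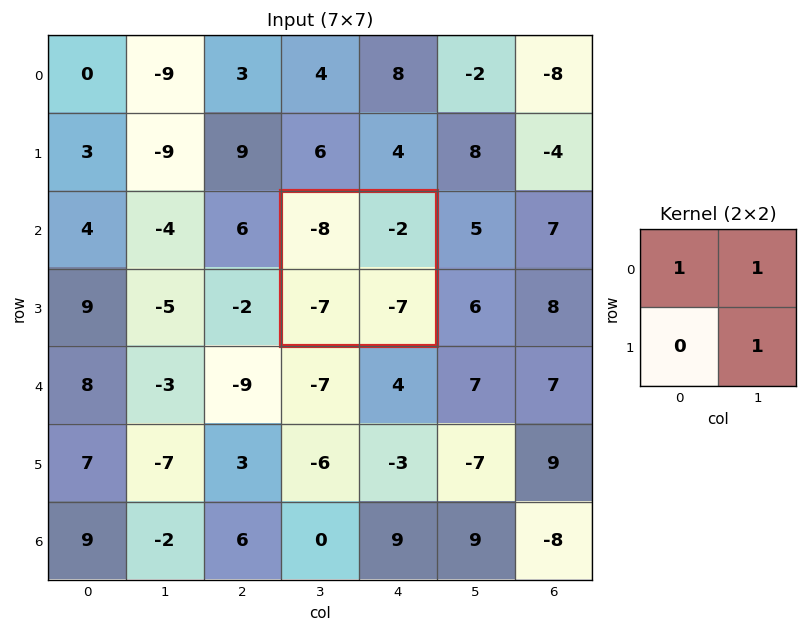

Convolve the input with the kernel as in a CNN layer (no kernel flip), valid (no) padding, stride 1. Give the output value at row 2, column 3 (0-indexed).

The receptive field on the input at this output position is [-8 -2 / -7 -7]. Elementwise product with the kernel and sum: -8·1 + -2·1 + -7·1.

-17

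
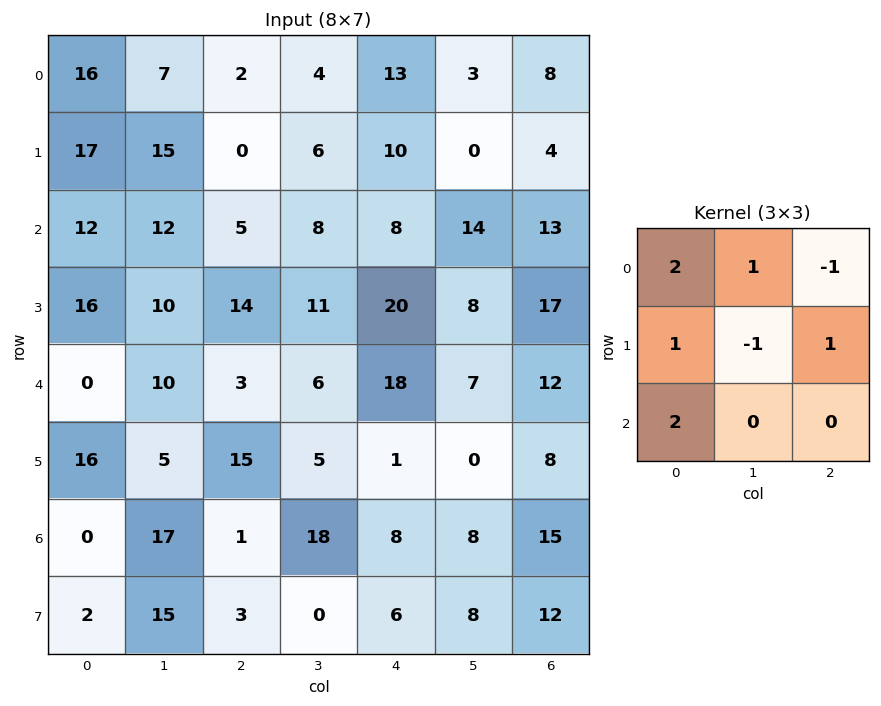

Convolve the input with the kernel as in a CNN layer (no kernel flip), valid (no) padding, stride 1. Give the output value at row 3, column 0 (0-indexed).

53

The receptive field on the input at this output position is [16 10 14 / 0 10 3 / 16 5 15]. Elementwise product with the kernel and sum: 16·2 + 10·1 + 14·-1 + 0·1 + 10·-1 + 3·1 + 16·2.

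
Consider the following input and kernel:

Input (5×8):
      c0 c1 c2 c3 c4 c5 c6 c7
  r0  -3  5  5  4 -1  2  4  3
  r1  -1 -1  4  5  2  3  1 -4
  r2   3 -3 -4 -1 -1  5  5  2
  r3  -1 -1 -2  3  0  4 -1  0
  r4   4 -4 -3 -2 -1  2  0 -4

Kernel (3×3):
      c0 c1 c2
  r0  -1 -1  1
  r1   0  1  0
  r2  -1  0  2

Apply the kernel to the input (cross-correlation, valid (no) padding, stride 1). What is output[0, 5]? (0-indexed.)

-3

The receptive field on the input at this output position is [2 4 3 / 3 1 -4 / 5 5 2]. Elementwise product with the kernel and sum: 2·-1 + 4·-1 + 3·1 + 1·1 + 5·-1 + 2·2.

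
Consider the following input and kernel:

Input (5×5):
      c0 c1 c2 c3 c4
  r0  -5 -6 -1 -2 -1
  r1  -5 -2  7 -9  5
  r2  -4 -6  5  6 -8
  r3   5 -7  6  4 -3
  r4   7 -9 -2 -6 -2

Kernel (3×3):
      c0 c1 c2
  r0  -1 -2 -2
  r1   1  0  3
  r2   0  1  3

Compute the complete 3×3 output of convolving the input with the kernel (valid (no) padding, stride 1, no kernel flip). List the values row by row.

Output[0,0]: The receptive field on the input at this output position is [-5 -6 -1 / -5 -2 7 / -4 -6 5]. Elementwise product with the kernel and sum: -5·-1 + -6·-2 + -1·-2 + -5·1 + 7·3 + -6·1 + 5·3.
Output[0,1]: The receptive field on the input at this output position is [-6 -1 -2 / -2 7 -9 / -6 5 6]. Elementwise product with the kernel and sum: -6·-1 + -1·-2 + -2·-2 + -2·1 + -9·3 + 5·1 + 6·3.

44 6 11
17 36 -23
14 -31 -16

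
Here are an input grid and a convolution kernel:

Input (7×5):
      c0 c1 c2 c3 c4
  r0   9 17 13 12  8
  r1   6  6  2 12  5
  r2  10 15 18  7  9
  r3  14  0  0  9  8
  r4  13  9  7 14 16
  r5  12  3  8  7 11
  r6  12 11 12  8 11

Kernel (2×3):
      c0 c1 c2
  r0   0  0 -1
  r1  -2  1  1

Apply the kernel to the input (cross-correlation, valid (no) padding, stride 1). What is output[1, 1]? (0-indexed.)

The receptive field on the input at this output position is [6 2 12 / 15 18 7]. Elementwise product with the kernel and sum: 12·-1 + 15·-2 + 18·1 + 7·1.

-17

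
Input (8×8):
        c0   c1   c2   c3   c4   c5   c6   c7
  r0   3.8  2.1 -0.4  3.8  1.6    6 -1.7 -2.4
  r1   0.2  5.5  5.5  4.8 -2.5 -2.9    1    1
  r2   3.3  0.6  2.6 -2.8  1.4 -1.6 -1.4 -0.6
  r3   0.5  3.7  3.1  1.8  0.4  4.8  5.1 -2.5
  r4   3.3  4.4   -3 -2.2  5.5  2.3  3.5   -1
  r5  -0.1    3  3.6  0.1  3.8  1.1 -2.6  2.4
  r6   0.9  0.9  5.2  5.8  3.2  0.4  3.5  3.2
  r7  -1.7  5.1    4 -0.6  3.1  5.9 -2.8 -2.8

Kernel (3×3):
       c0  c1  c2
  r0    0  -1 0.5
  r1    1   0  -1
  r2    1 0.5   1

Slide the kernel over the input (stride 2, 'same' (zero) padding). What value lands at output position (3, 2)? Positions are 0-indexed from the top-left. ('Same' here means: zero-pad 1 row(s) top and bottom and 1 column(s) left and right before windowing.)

The receptive field on the zero-padded input at this output position is [0.1 3.8 1.1 / 5.8 3.2 0.4 / -0.6 3.1 5.9]. Elementwise product with the kernel and sum: 3.8·-1 + 1.1·0.5 + 5.8·1 + 0.4·-1 + -0.6·1 + 3.1·0.5 + 5.9·1.

9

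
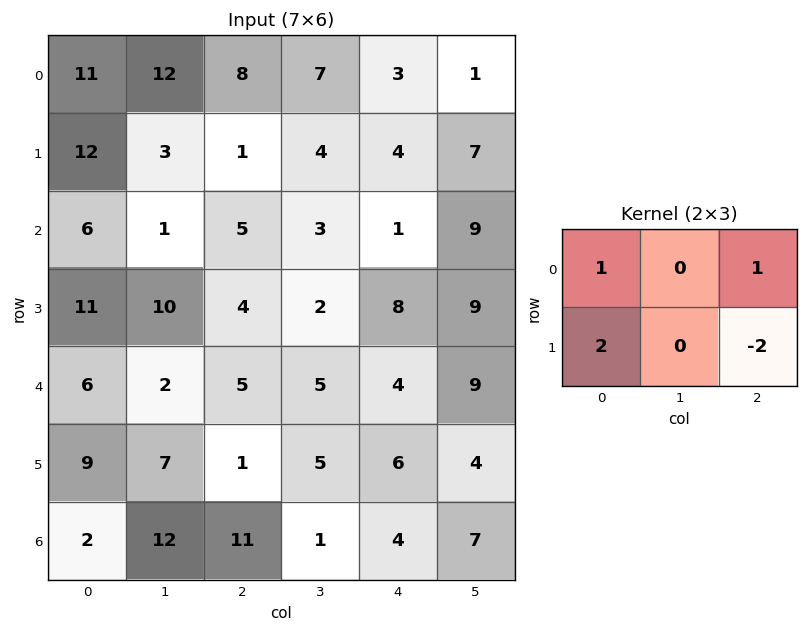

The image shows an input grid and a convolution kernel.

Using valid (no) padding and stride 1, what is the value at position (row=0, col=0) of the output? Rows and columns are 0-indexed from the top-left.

41

The receptive field on the input at this output position is [11 12 8 / 12 3 1]. Elementwise product with the kernel and sum: 11·1 + 8·1 + 12·2 + 1·-2.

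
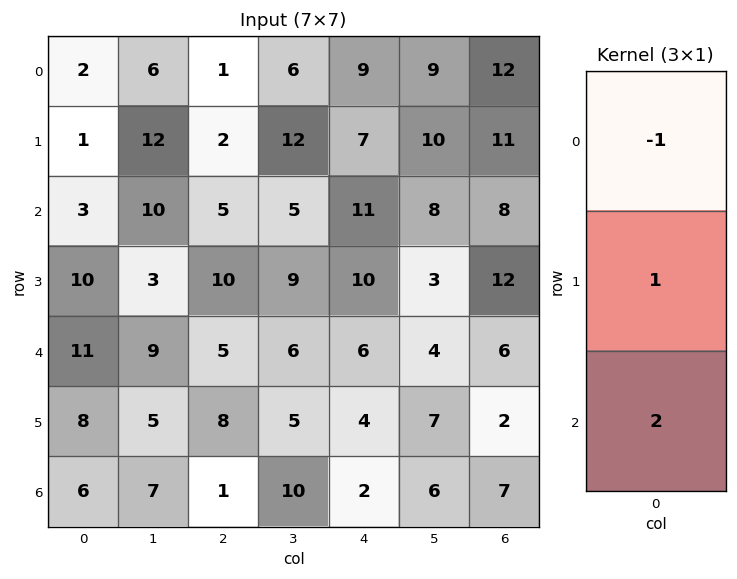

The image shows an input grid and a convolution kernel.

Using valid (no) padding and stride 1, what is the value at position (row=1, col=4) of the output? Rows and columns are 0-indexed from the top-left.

The receptive field on the input at this output position is [7 / 11 / 10]. Elementwise product with the kernel and sum: 7·-1 + 11·1 + 10·2.

24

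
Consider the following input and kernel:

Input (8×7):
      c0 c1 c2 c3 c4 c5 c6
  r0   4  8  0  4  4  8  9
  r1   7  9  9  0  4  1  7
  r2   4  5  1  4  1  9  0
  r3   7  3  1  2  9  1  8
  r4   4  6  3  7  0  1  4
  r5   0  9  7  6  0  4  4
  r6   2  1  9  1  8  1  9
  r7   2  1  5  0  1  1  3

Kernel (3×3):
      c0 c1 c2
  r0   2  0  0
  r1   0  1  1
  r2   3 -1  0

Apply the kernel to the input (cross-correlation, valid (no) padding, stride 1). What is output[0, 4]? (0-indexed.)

The receptive field on the input at this output position is [4 8 9 / 4 1 7 / 1 9 0]. Elementwise product with the kernel and sum: 4·2 + 1·1 + 7·1 + 1·3 + 9·-1.

10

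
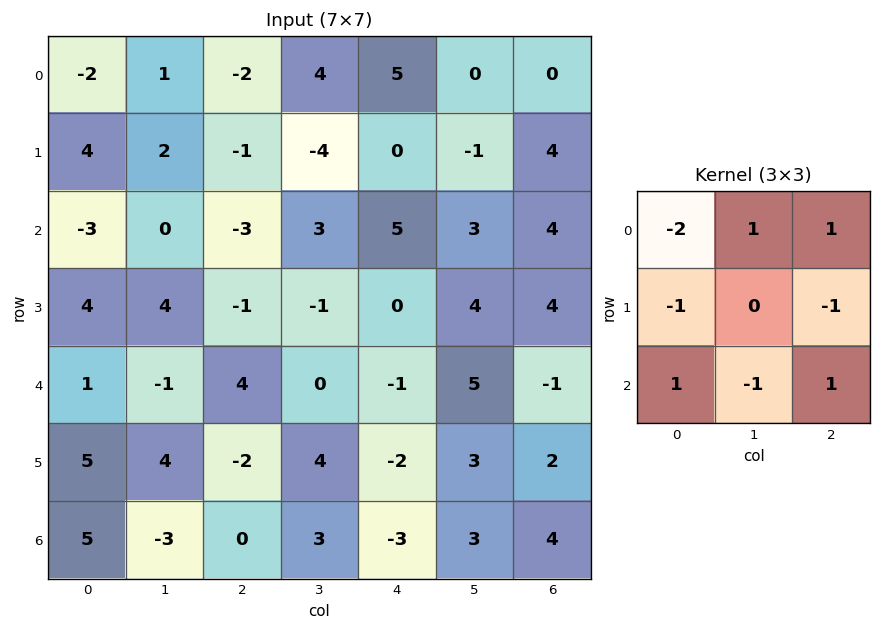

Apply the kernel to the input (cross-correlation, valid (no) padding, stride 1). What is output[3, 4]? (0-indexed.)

The receptive field on the input at this output position is [0 4 4 / -1 5 -1 / -2 3 2]. Elementwise product with the kernel and sum: 0·-2 + 4·1 + 4·1 + -1·-1 + -1·-1 + -2·1 + 3·-1 + 2·1.

7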